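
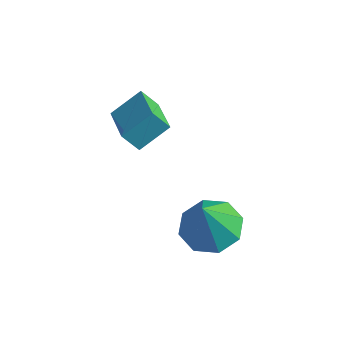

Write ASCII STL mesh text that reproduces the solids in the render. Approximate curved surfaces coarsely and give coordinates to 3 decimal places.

solid 
facet normal -0.065 0.360 -0.931
outer loop
vertex 1.988 1.299 -3.654
vertex 1.335 0.603 -3.877
vertex 1.282 1.515 -3.521
endloop
endfacet
facet normal 0.323 0.613 0.721
outer loop
vertex 1.988 1.299 -3.654
vertex 1.282 1.515 -3.521
vertex 1.445 -0.003 -2.303
endloop
endfacet
facet normal -0.066 0.360 -0.931
outer loop
vertex 1.282 1.515 -3.521
vertex 1.335 0.603 -3.877
vertex 0.607 1.197 -3.596
endloop
endfacet
facet normal -0.349 0.563 0.749
outer loop
vertex 1.282 1.515 -3.521
vertex 0.607 1.197 -3.596
vertex 1.445 -0.003 -2.303
endloop
endfacet
facet normal -0.066 0.360 -0.931
outer loop
vertex 0.607 1.197 -3.596
vertex 1.335 0.603 -3.877
vertex 0.358 0.531 -3.836
endloop
endfacet
facet normal -0.799 0.084 0.596
outer loop
vertex 0.607 1.197 -3.596
vertex 0.358 0.531 -3.836
vertex 1.445 -0.003 -2.303
endloop
endfacet
facet normal -0.066 0.359 -0.931
outer loop
vertex 0.358 0.531 -3.836
vertex 1.335 0.603 -3.877
vertex 0.681 -0.092 -4.099
endloop
endfacet
facet normal -0.762 -0.544 0.351
outer loop
vertex 0.358 0.531 -3.836
vertex 0.681 -0.092 -4.099
vertex 1.445 -0.003 -2.303
endloop
endfacet
facet normal -0.066 0.359 -0.931
outer loop
vertex 0.681 -0.092 -4.099
vertex 1.335 0.603 -3.877
vertex 1.387 -0.308 -4.232
endloop
endfacet
facet normal -0.261 -0.952 0.158
outer loop
vertex 0.681 -0.092 -4.099
vertex 1.387 -0.308 -4.232
vertex 1.445 -0.003 -2.303
endloop
endfacet
facet normal -0.066 0.359 -0.931
outer loop
vertex 1.387 -0.308 -4.232
vertex 1.335 0.603 -3.877
vertex 2.062 0.01 -4.157
endloop
endfacet
facet normal 0.411 -0.902 0.130
outer loop
vertex 1.387 -0.308 -4.232
vertex 2.062 0.01 -4.157
vertex 1.445 -0.003 -2.303
endloop
endfacet
facet normal -0.066 0.359 -0.931
outer loop
vertex 2.062 0.01 -4.157
vertex 1.335 0.603 -3.877
vertex 2.311 0.676 -3.918
endloop
endfacet
facet normal 0.860 -0.423 0.283
outer loop
vertex 2.062 0.01 -4.157
vertex 2.311 0.676 -3.918
vertex 1.445 -0.003 -2.303
endloop
endfacet
facet normal -0.066 0.360 -0.931
outer loop
vertex 2.311 0.676 -3.918
vertex 1.335 0.603 -3.877
vertex 1.988 1.299 -3.654
endloop
endfacet
facet normal 0.825 0.204 0.528
outer loop
vertex 2.311 0.676 -3.918
vertex 1.988 1.299 -3.654
vertex 1.445 -0.003 -2.303
endloop
endfacet
facet normal -0.532 -0.336 0.777
outer loop
vertex -0.966 0.845 0.045
vertex -2.103 1.763 -0.336
vertex -1.432 -0.018 -0.647
endloop
endfacet
facet normal 0.753 -0.608 0.252
outer loop
vertex -0.997 0.257 -1.284
vertex -0.966 0.845 0.045
vertex -1.432 -0.018 -0.647
endloop
endfacet
facet normal -0.531 -0.336 0.778
outer loop
vertex -1.432 -0.018 -0.647
vertex -2.103 1.763 -0.336
vertex -2.569 0.9 -1.027
endloop
endfacet
facet normal -0.388 -0.719 -0.576
outer loop
vertex -2.569 0.9 -1.027
vertex -0.997 0.257 -1.284
vertex -1.432 -0.018 -0.647
endloop
endfacet
facet normal 0.388 0.720 0.576
outer loop
vertex -0.966 0.845 0.045
vertex -1.668 2.038 -0.973
vertex -2.103 1.763 -0.336
endloop
endfacet
facet normal 0.753 -0.608 0.251
outer loop
vertex -0.531 1.12 -0.593
vertex -0.966 0.845 0.045
vertex -0.997 0.257 -1.284
endloop
endfacet
facet normal 0.389 0.720 0.575
outer loop
vertex -0.531 1.12 -0.593
vertex -1.668 2.038 -0.973
vertex -0.966 0.845 0.045
endloop
endfacet
facet normal -0.753 0.608 -0.252
outer loop
vertex -2.103 1.763 -0.336
vertex -1.668 2.038 -0.973
vertex -2.569 0.9 -1.027
endloop
endfacet
facet normal -0.388 -0.720 -0.575
outer loop
vertex -2.134 1.175 -1.665
vertex -0.997 0.257 -1.284
vertex -2.569 0.9 -1.027
endloop
endfacet
facet normal -0.753 0.608 -0.251
outer loop
vertex -2.569 0.9 -1.027
vertex -1.668 2.038 -0.973
vertex -2.134 1.175 -1.665
endloop
endfacet
facet normal 0.532 0.336 -0.778
outer loop
vertex -2.134 1.175 -1.665
vertex -0.531 1.12 -0.593
vertex -0.997 0.257 -1.284
endloop
endfacet
facet normal 0.531 0.336 -0.777
outer loop
vertex -1.668 2.038 -0.973
vertex -0.531 1.12 -0.593
vertex -2.134 1.175 -1.665
endloop
endfacet

endsolid


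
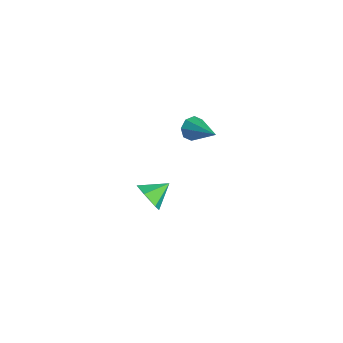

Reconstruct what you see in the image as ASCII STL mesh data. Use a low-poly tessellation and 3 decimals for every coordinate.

solid 
facet normal 0.026 -0.906 -0.423
outer loop
vertex -2.873 1.407 -4.077
vertex -3.473 1.103 -3.464
vertex -3.765 1.461 -4.248
endloop
endfacet
facet normal 0.155 0.821 -0.549
outer loop
vertex -2.873 1.407 -4.077
vertex -3.765 1.461 -4.248
vertex -3.507 2.317 -2.896
endloop
endfacet
facet normal 0.025 -0.906 -0.423
outer loop
vertex -3.765 1.461 -4.248
vertex -3.473 1.103 -3.464
vertex -4.365 1.158 -3.635
endloop
endfacet
facet normal -0.660 0.685 -0.308
outer loop
vertex -3.765 1.461 -4.248
vertex -4.365 1.158 -3.635
vertex -3.507 2.317 -2.896
endloop
endfacet
facet normal 0.025 -0.906 -0.423
outer loop
vertex -4.365 1.158 -3.635
vertex -3.473 1.103 -3.464
vertex -4.073 0.8 -2.851
endloop
endfacet
facet normal -0.829 0.323 0.456
outer loop
vertex -4.365 1.158 -3.635
vertex -4.073 0.8 -2.851
vertex -3.507 2.317 -2.896
endloop
endfacet
facet normal 0.025 -0.906 -0.423
outer loop
vertex -4.073 0.8 -2.851
vertex -3.473 1.103 -3.464
vertex -3.181 0.745 -2.68
endloop
endfacet
facet normal -0.182 0.097 0.979
outer loop
vertex -4.073 0.8 -2.851
vertex -3.181 0.745 -2.68
vertex -3.507 2.317 -2.896
endloop
endfacet
facet normal 0.025 -0.906 -0.423
outer loop
vertex -3.181 0.745 -2.68
vertex -3.473 1.103 -3.464
vertex -2.581 1.048 -3.293
endloop
endfacet
facet normal 0.635 0.233 0.737
outer loop
vertex -3.181 0.745 -2.68
vertex -2.581 1.048 -3.293
vertex -3.507 2.317 -2.896
endloop
endfacet
facet normal 0.025 -0.905 -0.424
outer loop
vertex -2.581 1.048 -3.293
vertex -3.473 1.103 -3.464
vertex -2.873 1.407 -4.077
endloop
endfacet
facet normal 0.803 0.595 -0.027
outer loop
vertex -2.581 1.048 -3.293
vertex -2.873 1.407 -4.077
vertex -3.507 2.317 -2.896
endloop
endfacet
facet normal -0.876 -0.169 -0.451
outer loop
vertex -1.613 2.986 2.39
vertex -1.864 2.722 2.976
vertex -1.841 3.352 2.696
endloop
endfacet
facet normal 0.485 0.719 -0.498
outer loop
vertex -1.613 2.986 2.39
vertex -1.841 3.352 2.696
vertex -0.216 3.038 3.824
endloop
endfacet
facet normal -0.876 -0.169 -0.452
outer loop
vertex -1.841 3.352 2.696
vertex -1.864 2.722 2.976
vertex -2.082 3.348 3.165
endloop
endfacet
facet normal 0.136 0.988 0.078
outer loop
vertex -1.841 3.352 2.696
vertex -2.082 3.348 3.165
vertex -0.216 3.038 3.824
endloop
endfacet
facet normal -0.877 -0.169 -0.450
outer loop
vertex -2.082 3.348 3.165
vertex -1.864 2.722 2.976
vertex -2.195 2.978 3.524
endloop
endfacet
facet normal -0.126 0.710 0.692
outer loop
vertex -2.082 3.348 3.165
vertex -2.195 2.978 3.524
vertex -0.216 3.038 3.824
endloop
endfacet
facet normal -0.877 -0.167 -0.452
outer loop
vertex -2.195 2.978 3.524
vertex -1.864 2.722 2.976
vertex -2.115 2.457 3.561
endloop
endfacet
facet normal -0.151 0.047 0.987
outer loop
vertex -2.195 2.978 3.524
vertex -2.115 2.457 3.561
vertex -0.216 3.038 3.824
endloop
endfacet
facet normal -0.876 -0.169 -0.452
outer loop
vertex -2.115 2.457 3.561
vertex -1.864 2.722 2.976
vertex -1.887 2.092 3.256
endloop
endfacet
facet normal 0.078 -0.610 0.788
outer loop
vertex -2.115 2.457 3.561
vertex -1.887 2.092 3.256
vertex -0.216 3.038 3.824
endloop
endfacet
facet normal -0.877 -0.168 -0.451
outer loop
vertex -1.887 2.092 3.256
vertex -1.864 2.722 2.976
vertex -1.646 2.095 2.786
endloop
endfacet
facet normal 0.426 -0.880 0.213
outer loop
vertex -1.887 2.092 3.256
vertex -1.646 2.095 2.786
vertex -0.216 3.038 3.824
endloop
endfacet
facet normal -0.876 -0.168 -0.452
outer loop
vertex -1.646 2.095 2.786
vertex -1.864 2.722 2.976
vertex -1.532 2.466 2.427
endloop
endfacet
facet normal 0.689 -0.602 -0.403
outer loop
vertex -1.646 2.095 2.786
vertex -1.532 2.466 2.427
vertex -0.216 3.038 3.824
endloop
endfacet
facet normal -0.876 -0.169 -0.451
outer loop
vertex -1.532 2.466 2.427
vertex -1.864 2.722 2.976
vertex -1.613 2.986 2.39
endloop
endfacet
facet normal 0.714 0.062 -0.698
outer loop
vertex -1.532 2.466 2.427
vertex -1.613 2.986 2.39
vertex -0.216 3.038 3.824
endloop
endfacet

endsolid


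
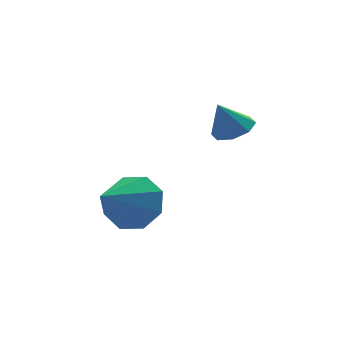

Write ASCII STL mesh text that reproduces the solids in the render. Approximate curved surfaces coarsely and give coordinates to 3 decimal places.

solid 
facet normal 0.442 0.107 -0.890
outer loop
vertex 4.659 -1.469 0.841
vertex 4.091 -1.251 0.585
vertex 4.61 -0.967 0.877
endloop
endfacet
facet normal 0.562 -0.004 0.827
outer loop
vertex 4.659 -1.469 0.841
vertex 4.61 -0.967 0.877
vertex 3.609 -1.369 1.555
endloop
endfacet
facet normal 0.442 0.107 -0.890
outer loop
vertex 4.61 -0.967 0.877
vertex 4.091 -1.251 0.585
vertex 4.257 -0.632 0.742
endloop
endfacet
facet normal 0.274 0.594 0.757
outer loop
vertex 4.61 -0.967 0.877
vertex 4.257 -0.632 0.742
vertex 3.609 -1.369 1.555
endloop
endfacet
facet normal 0.442 0.107 -0.890
outer loop
vertex 4.257 -0.632 0.742
vertex 4.091 -1.251 0.585
vertex 3.807 -0.66 0.515
endloop
endfacet
facet normal -0.301 0.814 0.497
outer loop
vertex 4.257 -0.632 0.742
vertex 3.807 -0.66 0.515
vertex 3.609 -1.369 1.555
endloop
endfacet
facet normal 0.442 0.107 -0.890
outer loop
vertex 3.807 -0.66 0.515
vertex 4.091 -1.251 0.585
vertex 3.523 -1.033 0.329
endloop
endfacet
facet normal -0.825 0.527 0.202
outer loop
vertex 3.807 -0.66 0.515
vertex 3.523 -1.033 0.329
vertex 3.609 -1.369 1.555
endloop
endfacet
facet normal 0.443 0.109 -0.890
outer loop
vertex 3.523 -1.033 0.329
vertex 4.091 -1.251 0.585
vertex 3.572 -1.535 0.292
endloop
endfacet
facet normal -0.994 -0.100 0.042
outer loop
vertex 3.523 -1.033 0.329
vertex 3.572 -1.535 0.292
vertex 3.609 -1.369 1.555
endloop
endfacet
facet normal 0.443 0.108 -0.890
outer loop
vertex 3.572 -1.535 0.292
vertex 4.091 -1.251 0.585
vertex 3.925 -1.87 0.427
endloop
endfacet
facet normal -0.706 -0.699 0.113
outer loop
vertex 3.572 -1.535 0.292
vertex 3.925 -1.87 0.427
vertex 3.609 -1.369 1.555
endloop
endfacet
facet normal 0.443 0.109 -0.890
outer loop
vertex 3.925 -1.87 0.427
vertex 4.091 -1.251 0.585
vertex 4.375 -1.843 0.654
endloop
endfacet
facet normal -0.132 -0.919 0.371
outer loop
vertex 3.925 -1.87 0.427
vertex 4.375 -1.843 0.654
vertex 3.609 -1.369 1.555
endloop
endfacet
facet normal 0.443 0.109 -0.890
outer loop
vertex 4.375 -1.843 0.654
vertex 4.091 -1.251 0.585
vertex 4.659 -1.469 0.841
endloop
endfacet
facet normal 0.393 -0.632 0.667
outer loop
vertex 4.375 -1.843 0.654
vertex 4.659 -1.469 0.841
vertex 3.609 -1.369 1.555
endloop
endfacet
facet normal 0.625 0.628 -0.464
outer loop
vertex 1.972 -1.996 -1.308
vertex 1.231 -1.637 -1.821
vertex 1.645 -1.421 -0.971
endloop
endfacet
facet normal 0.284 -0.359 0.889
outer loop
vertex 1.972 -1.996 -1.308
vertex 1.645 -1.421 -0.971
vertex 0.149 -2.723 -1.019
endloop
endfacet
facet normal 0.625 0.628 -0.464
outer loop
vertex 1.645 -1.421 -0.971
vertex 1.231 -1.637 -1.821
vertex 1.075 -0.973 -1.133
endloop
endfacet
facet normal -0.161 0.149 0.976
outer loop
vertex 1.645 -1.421 -0.971
vertex 1.075 -0.973 -1.133
vertex 0.149 -2.723 -1.019
endloop
endfacet
facet normal 0.625 0.628 -0.464
outer loop
vertex 1.075 -0.973 -1.133
vertex 1.231 -1.637 -1.821
vertex 0.597 -0.914 -1.697
endloop
endfacet
facet normal -0.678 0.399 0.617
outer loop
vertex 1.075 -0.973 -1.133
vertex 0.597 -0.914 -1.697
vertex 0.149 -2.723 -1.019
endloop
endfacet
facet normal 0.625 0.628 -0.463
outer loop
vertex 0.597 -0.914 -1.697
vertex 1.231 -1.637 -1.821
vertex 0.491 -1.279 -2.335
endloop
endfacet
facet normal -0.969 0.247 0.020
outer loop
vertex 0.597 -0.914 -1.697
vertex 0.491 -1.279 -2.335
vertex 0.149 -2.723 -1.019
endloop
endfacet
facet normal 0.626 0.627 -0.464
outer loop
vertex 0.491 -1.279 -2.335
vertex 1.231 -1.637 -1.821
vertex 0.818 -1.854 -2.672
endloop
endfacet
facet normal -0.860 -0.218 -0.462
outer loop
vertex 0.491 -1.279 -2.335
vertex 0.818 -1.854 -2.672
vertex 0.149 -2.723 -1.019
endloop
endfacet
facet normal 0.626 0.627 -0.464
outer loop
vertex 0.818 -1.854 -2.672
vertex 1.231 -1.637 -1.821
vertex 1.387 -2.302 -2.51
endloop
endfacet
facet normal -0.415 -0.725 -0.549
outer loop
vertex 0.818 -1.854 -2.672
vertex 1.387 -2.302 -2.51
vertex 0.149 -2.723 -1.019
endloop
endfacet
facet normal 0.626 0.627 -0.464
outer loop
vertex 1.387 -2.302 -2.51
vertex 1.231 -1.637 -1.821
vertex 1.865 -2.361 -1.945
endloop
endfacet
facet normal 0.104 -0.976 -0.190
outer loop
vertex 1.387 -2.302 -2.51
vertex 1.865 -2.361 -1.945
vertex 0.149 -2.723 -1.019
endloop
endfacet
facet normal 0.625 0.627 -0.464
outer loop
vertex 1.865 -2.361 -1.945
vertex 1.231 -1.637 -1.821
vertex 1.972 -1.996 -1.308
endloop
endfacet
facet normal 0.393 -0.825 0.406
outer loop
vertex 1.865 -2.361 -1.945
vertex 1.972 -1.996 -1.308
vertex 0.149 -2.723 -1.019
endloop
endfacet

endsolid


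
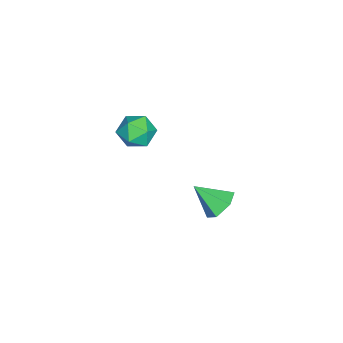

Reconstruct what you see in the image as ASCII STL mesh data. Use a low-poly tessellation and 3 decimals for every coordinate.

solid 
facet normal -0.001 0.759 -0.651
outer loop
vertex -1.142 0.993 -2.083
vertex -1.51 0.53 -2.622
vertex -1.941 0.969 -2.11
endloop
endfacet
facet normal -0.040 0.260 0.965
outer loop
vertex -1.142 0.993 -2.083
vertex -1.941 0.969 -2.11
vertex -1.51 -0.57 -1.678
endloop
endfacet
facet normal 0.000 0.759 -0.651
outer loop
vertex -1.941 0.969 -2.11
vertex -1.51 0.53 -2.622
vertex -2.309 0.507 -2.649
endloop
endfacet
facet normal -0.801 -0.057 0.596
outer loop
vertex -1.941 0.969 -2.11
vertex -2.309 0.507 -2.649
vertex -1.51 -0.57 -1.678
endloop
endfacet
facet normal 0.000 0.759 -0.651
outer loop
vertex -2.309 0.507 -2.649
vertex -1.51 0.53 -2.622
vertex -1.879 0.068 -3.161
endloop
endfacet
facet normal -0.761 -0.643 -0.087
outer loop
vertex -2.309 0.507 -2.649
vertex -1.879 0.068 -3.161
vertex -1.51 -0.57 -1.678
endloop
endfacet
facet normal 0.000 0.759 -0.651
outer loop
vertex -1.879 0.068 -3.161
vertex -1.51 0.53 -2.622
vertex -1.08 0.091 -3.134
endloop
endfacet
facet normal 0.040 -0.914 -0.403
outer loop
vertex -1.879 0.068 -3.161
vertex -1.08 0.091 -3.134
vertex -1.51 -0.57 -1.678
endloop
endfacet
facet normal -0.001 0.759 -0.651
outer loop
vertex -1.08 0.091 -3.134
vertex -1.51 0.53 -2.622
vertex -0.711 0.554 -2.595
endloop
endfacet
facet normal 0.801 -0.598 -0.035
outer loop
vertex -1.08 0.091 -3.134
vertex -0.711 0.554 -2.595
vertex -1.51 -0.57 -1.678
endloop
endfacet
facet normal -0.001 0.759 -0.651
outer loop
vertex -0.711 0.554 -2.595
vertex -1.51 0.53 -2.622
vertex -1.142 0.993 -2.083
endloop
endfacet
facet normal 0.760 -0.011 0.649
outer loop
vertex -0.711 0.554 -2.595
vertex -1.142 0.993 -2.083
vertex -1.51 -0.57 -1.678
endloop
endfacet
facet normal -0.842 -0.537 -0.055
outer loop
vertex -1.005 -2.413 2.522
vertex -0.59 -3.024 2.143
vertex -0.65 -3.015 2.971
endloop
endfacet
facet normal -0.847 -0.113 0.519
outer loop
vertex -1.005 -2.413 2.522
vertex -0.65 -3.015 2.971
vertex -0.601 -2.225 3.223
endloop
endfacet
facet normal -0.773 0.561 0.295
outer loop
vertex -1.005 -2.413 2.522
vertex -0.601 -2.225 3.223
vertex -0.51 -1.746 2.551
endloop
endfacet
facet normal -0.721 0.553 -0.417
outer loop
vertex -1.005 -2.413 2.522
vertex -0.51 -1.746 2.551
vertex -0.503 -2.24 1.883
endloop
endfacet
facet normal -0.763 -0.125 -0.634
outer loop
vertex -1.005 -2.413 2.522
vertex -0.503 -2.24 1.883
vertex -0.59 -3.024 2.143
endloop
endfacet
facet normal -0.280 -0.276 0.919
outer loop
vertex -0.601 -2.225 3.223
vertex -0.65 -3.015 2.971
vertex 0.063 -2.72 3.277
endloop
endfacet
facet normal -0.271 -0.963 -0.009
outer loop
vertex -0.65 -3.015 2.971
vertex -0.59 -3.024 2.143
vertex 0.07 -3.214 2.609
endloop
endfacet
facet normal -0.145 -0.297 -0.944
outer loop
vertex -0.59 -3.024 2.143
vertex -0.503 -2.24 1.883
vertex 0.161 -2.735 1.937
endloop
endfacet
facet normal -0.077 0.801 -0.593
outer loop
vertex -0.503 -2.24 1.883
vertex -0.51 -1.746 2.551
vertex 0.21 -1.945 2.189
endloop
endfacet
facet normal -0.160 0.814 0.558
outer loop
vertex -0.51 -1.746 2.551
vertex -0.601 -2.225 3.223
vertex 0.15 -1.936 3.017
endloop
endfacet
facet normal 0.721 -0.553 0.417
outer loop
vertex 0.565 -2.547 2.638
vertex 0.063 -2.72 3.277
vertex 0.07 -3.214 2.609
endloop
endfacet
facet normal 0.773 -0.561 -0.295
outer loop
vertex 0.565 -2.547 2.638
vertex 0.07 -3.214 2.609
vertex 0.161 -2.735 1.937
endloop
endfacet
facet normal 0.847 0.113 -0.519
outer loop
vertex 0.565 -2.547 2.638
vertex 0.161 -2.735 1.937
vertex 0.21 -1.945 2.189
endloop
endfacet
facet normal 0.842 0.537 0.055
outer loop
vertex 0.565 -2.547 2.638
vertex 0.21 -1.945 2.189
vertex 0.15 -1.936 3.017
endloop
endfacet
facet normal 0.763 0.125 0.634
outer loop
vertex 0.565 -2.547 2.638
vertex 0.15 -1.936 3.017
vertex 0.063 -2.72 3.277
endloop
endfacet
facet normal 0.077 -0.801 0.593
outer loop
vertex 0.07 -3.214 2.609
vertex 0.063 -2.72 3.277
vertex -0.65 -3.015 2.971
endloop
endfacet
facet normal 0.160 -0.814 -0.558
outer loop
vertex 0.161 -2.735 1.937
vertex 0.07 -3.214 2.609
vertex -0.59 -3.024 2.143
endloop
endfacet
facet normal 0.280 0.276 -0.919
outer loop
vertex 0.21 -1.945 2.189
vertex 0.161 -2.735 1.937
vertex -0.503 -2.24 1.883
endloop
endfacet
facet normal 0.271 0.963 0.009
outer loop
vertex 0.15 -1.936 3.017
vertex 0.21 -1.945 2.189
vertex -0.51 -1.746 2.551
endloop
endfacet
facet normal 0.145 0.297 0.944
outer loop
vertex 0.063 -2.72 3.277
vertex 0.15 -1.936 3.017
vertex -0.601 -2.225 3.223
endloop
endfacet

endsolid


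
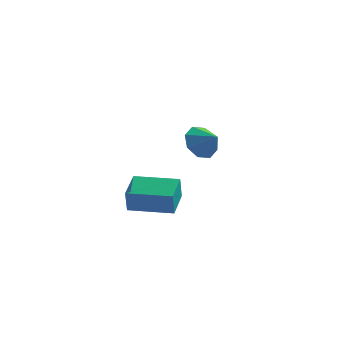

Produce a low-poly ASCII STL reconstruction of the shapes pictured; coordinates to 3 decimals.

solid 
facet normal -1.000 -0.010 -0.010
outer loop
vertex 0.895 -4.62 2.074
vertex 0.877 -3.118 2.416
vertex 0.904 -4.362 0.943
endloop
endfacet
facet normal 0.012 -0.975 -0.222
outer loop
vertex 2.963 -4.342 0.964
vertex 0.895 -4.62 2.074
vertex 0.904 -4.362 0.943
endloop
endfacet
facet normal -1.000 -0.011 -0.009
outer loop
vertex 0.904 -4.362 0.943
vertex 0.877 -3.118 2.416
vertex 0.885 -2.861 1.285
endloop
endfacet
facet normal 0.008 0.222 -0.975
outer loop
vertex 0.885 -2.861 1.285
vertex 2.963 -4.342 0.964
vertex 0.904 -4.362 0.943
endloop
endfacet
facet normal -0.008 -0.222 0.975
outer loop
vertex 0.895 -4.62 2.074
vertex 2.936 -3.098 2.437
vertex 0.877 -3.118 2.416
endloop
endfacet
facet normal 0.012 -0.975 -0.221
outer loop
vertex 2.955 -4.599 2.095
vertex 0.895 -4.62 2.074
vertex 2.963 -4.342 0.964
endloop
endfacet
facet normal -0.008 -0.222 0.975
outer loop
vertex 2.955 -4.599 2.095
vertex 2.936 -3.098 2.437
vertex 0.895 -4.62 2.074
endloop
endfacet
facet normal -0.012 0.975 0.221
outer loop
vertex 0.877 -3.118 2.416
vertex 2.936 -3.098 2.437
vertex 0.885 -2.861 1.285
endloop
endfacet
facet normal 0.008 0.222 -0.975
outer loop
vertex 2.945 -2.84 1.306
vertex 2.963 -4.342 0.964
vertex 0.885 -2.861 1.285
endloop
endfacet
facet normal -0.012 0.975 0.222
outer loop
vertex 0.885 -2.861 1.285
vertex 2.936 -3.098 2.437
vertex 2.945 -2.84 1.306
endloop
endfacet
facet normal 1.000 0.010 0.009
outer loop
vertex 2.945 -2.84 1.306
vertex 2.955 -4.599 2.095
vertex 2.963 -4.342 0.964
endloop
endfacet
facet normal 1.000 0.010 0.010
outer loop
vertex 2.936 -3.098 2.437
vertex 2.955 -4.599 2.095
vertex 2.945 -2.84 1.306
endloop
endfacet
facet normal -0.744 0.389 -0.543
outer loop
vertex 3.246 1.659 1.666
vertex 2.772 1.913 2.497
vertex 3.434 2.353 1.906
endloop
endfacet
facet normal 0.949 -0.164 -0.270
outer loop
vertex 3.246 1.659 1.666
vertex 3.434 2.353 1.906
vertex 3.628 1.467 3.123
endloop
endfacet
facet normal -0.744 0.388 -0.544
outer loop
vertex 3.434 2.353 1.906
vertex 2.772 1.913 2.497
vertex 3.233 2.789 2.492
endloop
endfacet
facet normal 0.943 0.322 0.084
outer loop
vertex 3.434 2.353 1.906
vertex 3.233 2.789 2.492
vertex 3.628 1.467 3.123
endloop
endfacet
facet normal -0.744 0.388 -0.544
outer loop
vertex 3.233 2.789 2.492
vertex 2.772 1.913 2.497
vertex 2.763 2.713 3.081
endloop
endfacet
facet normal 0.657 0.476 0.585
outer loop
vertex 3.233 2.789 2.492
vertex 2.763 2.713 3.081
vertex 3.628 1.467 3.123
endloop
endfacet
facet normal -0.744 0.388 -0.544
outer loop
vertex 2.763 2.713 3.081
vertex 2.772 1.913 2.497
vertex 2.298 2.168 3.328
endloop
endfacet
facet normal 0.256 0.209 0.944
outer loop
vertex 2.763 2.713 3.081
vertex 2.298 2.168 3.328
vertex 3.628 1.467 3.123
endloop
endfacet
facet normal -0.744 0.388 -0.544
outer loop
vertex 2.298 2.168 3.328
vertex 2.772 1.913 2.497
vertex 2.111 1.474 3.089
endloop
endfacet
facet normal -0.023 -0.320 0.947
outer loop
vertex 2.298 2.168 3.328
vertex 2.111 1.474 3.089
vertex 3.628 1.467 3.123
endloop
endfacet
facet normal -0.744 0.388 -0.543
outer loop
vertex 2.111 1.474 3.089
vertex 2.772 1.913 2.497
vertex 2.311 1.037 2.503
endloop
endfacet
facet normal -0.017 -0.804 0.594
outer loop
vertex 2.111 1.474 3.089
vertex 2.311 1.037 2.503
vertex 3.628 1.467 3.123
endloop
endfacet
facet normal -0.744 0.388 -0.543
outer loop
vertex 2.311 1.037 2.503
vertex 2.772 1.913 2.497
vertex 2.781 1.114 1.914
endloop
endfacet
facet normal 0.270 -0.958 0.090
outer loop
vertex 2.311 1.037 2.503
vertex 2.781 1.114 1.914
vertex 3.628 1.467 3.123
endloop
endfacet
facet normal -0.745 0.388 -0.543
outer loop
vertex 2.781 1.114 1.914
vertex 2.772 1.913 2.497
vertex 3.246 1.659 1.666
endloop
endfacet
facet normal 0.670 -0.693 -0.267
outer loop
vertex 2.781 1.114 1.914
vertex 3.246 1.659 1.666
vertex 3.628 1.467 3.123
endloop
endfacet

endsolid


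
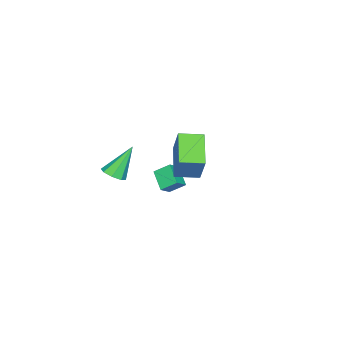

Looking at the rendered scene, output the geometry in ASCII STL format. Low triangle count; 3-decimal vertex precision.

solid 
facet normal 0.497 -0.283 -0.820
outer loop
vertex 2.637 -1.927 0.225
vertex 2.098 -1.647 -0.198
vertex 2.727 -1.384 0.092
endloop
endfacet
facet normal 0.657 0.075 0.750
outer loop
vertex 2.637 -1.927 0.225
vertex 2.727 -1.384 0.092
vertex 1.062 -1.053 1.518
endloop
endfacet
facet normal 0.497 -0.283 -0.821
outer loop
vertex 2.727 -1.384 0.092
vertex 2.098 -1.647 -0.198
vertex 2.448 -0.995 -0.211
endloop
endfacet
facet normal 0.526 0.724 0.446
outer loop
vertex 2.727 -1.384 0.092
vertex 2.448 -0.995 -0.211
vertex 1.062 -1.053 1.518
endloop
endfacet
facet normal 0.497 -0.283 -0.820
outer loop
vertex 2.448 -0.995 -0.211
vertex 2.098 -1.647 -0.198
vertex 1.965 -0.988 -0.506
endloop
endfacet
facet normal -0.004 1.000 0.030
outer loop
vertex 2.448 -0.995 -0.211
vertex 1.965 -0.988 -0.506
vertex 1.062 -1.053 1.518
endloop
endfacet
facet normal 0.495 -0.284 -0.821
outer loop
vertex 1.965 -0.988 -0.506
vertex 2.098 -1.647 -0.198
vertex 1.559 -1.366 -0.62
endloop
endfacet
facet normal -0.620 0.742 -0.253
outer loop
vertex 1.965 -0.988 -0.506
vertex 1.559 -1.366 -0.62
vertex 1.062 -1.053 1.518
endloop
endfacet
facet normal 0.496 -0.282 -0.821
outer loop
vertex 1.559 -1.366 -0.62
vertex 2.098 -1.647 -0.198
vertex 1.47 -1.909 -0.487
endloop
endfacet
facet normal -0.966 0.100 -0.239
outer loop
vertex 1.559 -1.366 -0.62
vertex 1.47 -1.909 -0.487
vertex 1.062 -1.053 1.518
endloop
endfacet
facet normal 0.496 -0.284 -0.821
outer loop
vertex 1.47 -1.909 -0.487
vertex 2.098 -1.647 -0.198
vertex 1.748 -2.299 -0.184
endloop
endfacet
facet normal -0.835 -0.546 0.063
outer loop
vertex 1.47 -1.909 -0.487
vertex 1.748 -2.299 -0.184
vertex 1.062 -1.053 1.518
endloop
endfacet
facet normal 0.496 -0.284 -0.821
outer loop
vertex 1.748 -2.299 -0.184
vertex 2.098 -1.647 -0.198
vertex 2.232 -2.306 0.111
endloop
endfacet
facet normal -0.304 -0.823 0.480
outer loop
vertex 1.748 -2.299 -0.184
vertex 2.232 -2.306 0.111
vertex 1.062 -1.053 1.518
endloop
endfacet
facet normal 0.496 -0.284 -0.820
outer loop
vertex 2.232 -2.306 0.111
vertex 2.098 -1.647 -0.198
vertex 2.637 -1.927 0.225
endloop
endfacet
facet normal 0.313 -0.565 0.763
outer loop
vertex 2.232 -2.306 0.111
vertex 2.637 -1.927 0.225
vertex 1.062 -1.053 1.518
endloop
endfacet
facet normal -0.516 0.850 -0.108
outer loop
vertex 1.854 3.483 4.246
vertex 3.426 4.317 3.29
vertex 1.167 2.853 2.567
endloop
endfacet
facet normal -0.778 -0.413 0.473
outer loop
vertex 1.854 1.723 2.71
vertex 1.854 3.483 4.246
vertex 1.167 2.853 2.567
endloop
endfacet
facet normal -0.516 0.850 -0.108
outer loop
vertex 1.167 2.853 2.567
vertex 3.426 4.317 3.29
vertex 2.74 3.687 1.611
endloop
endfacet
facet normal -0.358 -0.328 -0.874
outer loop
vertex 2.74 3.687 1.611
vertex 1.854 1.723 2.71
vertex 1.167 2.853 2.567
endloop
endfacet
facet normal 0.358 0.328 0.874
outer loop
vertex 1.854 3.483 4.246
vertex 4.113 3.187 3.433
vertex 3.426 4.317 3.29
endloop
endfacet
facet normal -0.778 -0.413 0.473
outer loop
vertex 2.54 2.353 4.389
vertex 1.854 3.483 4.246
vertex 1.854 1.723 2.71
endloop
endfacet
facet normal 0.358 0.328 0.874
outer loop
vertex 2.54 2.353 4.389
vertex 4.113 3.187 3.433
vertex 1.854 3.483 4.246
endloop
endfacet
facet normal 0.778 0.413 -0.473
outer loop
vertex 3.426 4.317 3.29
vertex 4.113 3.187 3.433
vertex 2.74 3.687 1.611
endloop
endfacet
facet normal -0.358 -0.328 -0.874
outer loop
vertex 3.426 2.557 1.754
vertex 1.854 1.723 2.71
vertex 2.74 3.687 1.611
endloop
endfacet
facet normal 0.778 0.413 -0.473
outer loop
vertex 2.74 3.687 1.611
vertex 4.113 3.187 3.433
vertex 3.426 2.557 1.754
endloop
endfacet
facet normal 0.516 -0.850 0.108
outer loop
vertex 3.426 2.557 1.754
vertex 2.54 2.353 4.389
vertex 1.854 1.723 2.71
endloop
endfacet
facet normal 0.516 -0.850 0.108
outer loop
vertex 4.113 3.187 3.433
vertex 2.54 2.353 4.389
vertex 3.426 2.557 1.754
endloop
endfacet
facet normal -0.775 0.192 -0.602
outer loop
vertex -3.569 -1.725 -3.629
vertex -3.867 -0.869 -2.972
vertex -2.778 -0.876 -4.376
endloop
endfacet
facet normal 0.266 -0.765 -0.587
outer loop
vertex -2.073 -1.051 -3.828
vertex -3.569 -1.725 -3.629
vertex -2.778 -0.876 -4.376
endloop
endfacet
facet normal -0.775 0.191 -0.602
outer loop
vertex -2.778 -0.876 -4.376
vertex -3.867 -0.869 -2.972
vertex -3.077 -0.02 -3.719
endloop
endfacet
facet normal 0.573 0.615 -0.541
outer loop
vertex -3.077 -0.02 -3.719
vertex -2.073 -1.051 -3.828
vertex -2.778 -0.876 -4.376
endloop
endfacet
facet normal -0.573 -0.615 0.541
outer loop
vertex -3.569 -1.725 -3.629
vertex -3.162 -1.044 -2.424
vertex -3.867 -0.869 -2.972
endloop
endfacet
facet normal 0.266 -0.764 -0.587
outer loop
vertex -2.863 -1.9 -3.081
vertex -3.569 -1.725 -3.629
vertex -2.073 -1.051 -3.828
endloop
endfacet
facet normal -0.573 -0.616 0.541
outer loop
vertex -2.863 -1.9 -3.081
vertex -3.162 -1.044 -2.424
vertex -3.569 -1.725 -3.629
endloop
endfacet
facet normal -0.267 0.764 0.587
outer loop
vertex -3.867 -0.869 -2.972
vertex -3.162 -1.044 -2.424
vertex -3.077 -0.02 -3.719
endloop
endfacet
facet normal 0.573 0.615 -0.542
outer loop
vertex -2.371 -0.195 -3.171
vertex -2.073 -1.051 -3.828
vertex -3.077 -0.02 -3.719
endloop
endfacet
facet normal -0.266 0.765 0.587
outer loop
vertex -3.077 -0.02 -3.719
vertex -3.162 -1.044 -2.424
vertex -2.371 -0.195 -3.171
endloop
endfacet
facet normal 0.775 -0.192 0.602
outer loop
vertex -2.371 -0.195 -3.171
vertex -2.863 -1.9 -3.081
vertex -2.073 -1.051 -3.828
endloop
endfacet
facet normal 0.775 -0.192 0.602
outer loop
vertex -3.162 -1.044 -2.424
vertex -2.863 -1.9 -3.081
vertex -2.371 -0.195 -3.171
endloop
endfacet

endsolid


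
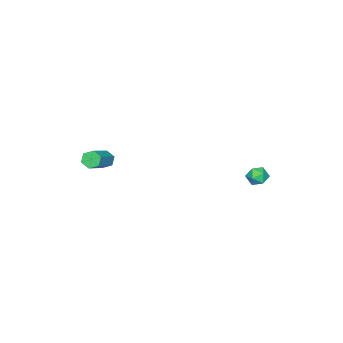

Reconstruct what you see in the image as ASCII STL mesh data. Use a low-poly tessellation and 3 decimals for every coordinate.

solid 
facet normal -0.910 0.374 0.179
outer loop
vertex -4.164 2.773 -0.551
vertex -4.47 2.118 -0.738
vertex -4.276 2.251 -0.029
endloop
endfacet
facet normal -0.422 0.685 0.594
outer loop
vertex -4.164 2.773 -0.551
vertex -4.276 2.251 -0.029
vertex -3.642 2.645 -0.033
endloop
endfacet
facet normal 0.071 0.983 0.171
outer loop
vertex -4.164 2.773 -0.551
vertex -3.642 2.645 -0.033
vertex -3.444 2.755 -0.745
endloop
endfacet
facet normal -0.115 0.856 -0.505
outer loop
vertex -4.164 2.773 -0.551
vertex -3.444 2.755 -0.745
vertex -3.955 2.43 -1.18
endloop
endfacet
facet normal -0.720 0.480 -0.501
outer loop
vertex -4.164 2.773 -0.551
vertex -3.955 2.43 -1.18
vertex -4.47 2.118 -0.738
endloop
endfacet
facet normal -0.102 0.175 0.979
outer loop
vertex -3.642 2.645 -0.033
vertex -4.276 2.251 -0.029
vertex -3.625 1.91 0.1
endloop
endfacet
facet normal -0.894 -0.328 0.306
outer loop
vertex -4.276 2.251 -0.029
vertex -4.47 2.118 -0.738
vertex -4.136 1.585 -0.335
endloop
endfacet
facet normal -0.587 -0.157 -0.794
outer loop
vertex -4.47 2.118 -0.738
vertex -3.955 2.43 -1.18
vertex -3.938 1.695 -1.047
endloop
endfacet
facet normal 0.395 0.451 -0.801
outer loop
vertex -3.955 2.43 -1.18
vertex -3.444 2.755 -0.745
vertex -3.304 2.089 -1.051
endloop
endfacet
facet normal 0.694 0.657 0.294
outer loop
vertex -3.444 2.755 -0.745
vertex -3.642 2.645 -0.033
vertex -3.11 2.222 -0.342
endloop
endfacet
facet normal 0.115 -0.856 0.505
outer loop
vertex -3.416 1.567 -0.529
vertex -3.625 1.91 0.1
vertex -4.136 1.585 -0.335
endloop
endfacet
facet normal -0.071 -0.983 -0.171
outer loop
vertex -3.416 1.567 -0.529
vertex -4.136 1.585 -0.335
vertex -3.938 1.695 -1.047
endloop
endfacet
facet normal 0.422 -0.685 -0.594
outer loop
vertex -3.416 1.567 -0.529
vertex -3.938 1.695 -1.047
vertex -3.304 2.089 -1.051
endloop
endfacet
facet normal 0.910 -0.374 -0.179
outer loop
vertex -3.416 1.567 -0.529
vertex -3.304 2.089 -1.051
vertex -3.11 2.222 -0.342
endloop
endfacet
facet normal 0.720 -0.480 0.501
outer loop
vertex -3.416 1.567 -0.529
vertex -3.11 2.222 -0.342
vertex -3.625 1.91 0.1
endloop
endfacet
facet normal -0.395 -0.451 0.801
outer loop
vertex -4.136 1.585 -0.335
vertex -3.625 1.91 0.1
vertex -4.276 2.251 -0.029
endloop
endfacet
facet normal -0.694 -0.657 -0.294
outer loop
vertex -3.938 1.695 -1.047
vertex -4.136 1.585 -0.335
vertex -4.47 2.118 -0.738
endloop
endfacet
facet normal 0.102 -0.175 -0.979
outer loop
vertex -3.304 2.089 -1.051
vertex -3.938 1.695 -1.047
vertex -3.955 2.43 -1.18
endloop
endfacet
facet normal 0.894 0.328 -0.306
outer loop
vertex -3.11 2.222 -0.342
vertex -3.304 2.089 -1.051
vertex -3.444 2.755 -0.745
endloop
endfacet
facet normal 0.587 0.157 0.794
outer loop
vertex -3.625 1.91 0.1
vertex -3.11 2.222 -0.342
vertex -3.642 2.645 -0.033
endloop
endfacet
facet normal -0.848 -0.159 -0.505
outer loop
vertex 3.186 -3.852 1.938
vertex 2.881 -3.898 2.465
vertex 2.941 -3.355 2.193
endloop
endfacet
facet normal 0.345 0.558 -0.755
outer loop
vertex 3.186 -3.852 1.938
vertex 2.941 -3.355 2.193
vertex 4.984 -3.516 3.009
endloop
endfacet
facet normal 0.345 0.558 -0.755
outer loop
vertex 4.984 -3.516 3.009
vertex 2.941 -3.355 2.193
vertex 4.739 -3.019 3.264
endloop
endfacet
facet normal 0.848 0.159 0.506
outer loop
vertex 4.984 -3.516 3.009
vertex 4.739 -3.019 3.264
vertex 4.679 -3.562 3.535
endloop
endfacet
facet normal -0.848 -0.159 -0.505
outer loop
vertex 2.941 -3.355 2.193
vertex 2.881 -3.898 2.465
vertex 2.636 -3.401 2.72
endloop
endfacet
facet normal -0.175 0.984 -0.015
outer loop
vertex 2.941 -3.355 2.193
vertex 2.636 -3.401 2.72
vertex 4.739 -3.019 3.264
endloop
endfacet
facet normal -0.175 0.984 -0.015
outer loop
vertex 4.739 -3.019 3.264
vertex 2.636 -3.401 2.72
vertex 4.434 -3.065 3.791
endloop
endfacet
facet normal 0.849 0.158 0.505
outer loop
vertex 4.739 -3.019 3.264
vertex 4.434 -3.065 3.791
vertex 4.679 -3.562 3.535
endloop
endfacet
facet normal -0.848 -0.159 -0.506
outer loop
vertex 2.636 -3.401 2.72
vertex 2.881 -3.898 2.465
vertex 2.576 -3.944 2.991
endloop
endfacet
facet normal -0.520 0.427 0.740
outer loop
vertex 2.636 -3.401 2.72
vertex 2.576 -3.944 2.991
vertex 4.434 -3.065 3.791
endloop
endfacet
facet normal -0.520 0.427 0.740
outer loop
vertex 4.434 -3.065 3.791
vertex 2.576 -3.944 2.991
vertex 4.374 -3.608 4.062
endloop
endfacet
facet normal 0.849 0.158 0.505
outer loop
vertex 4.434 -3.065 3.791
vertex 4.374 -3.608 4.062
vertex 4.679 -3.562 3.535
endloop
endfacet
facet normal -0.848 -0.159 -0.506
outer loop
vertex 2.576 -3.944 2.991
vertex 2.881 -3.898 2.465
vertex 2.821 -4.441 2.736
endloop
endfacet
facet normal -0.345 -0.558 0.755
outer loop
vertex 2.576 -3.944 2.991
vertex 2.821 -4.441 2.736
vertex 4.374 -3.608 4.062
endloop
endfacet
facet normal -0.345 -0.558 0.755
outer loop
vertex 4.374 -3.608 4.062
vertex 2.821 -4.441 2.736
vertex 4.619 -4.105 3.807
endloop
endfacet
facet normal 0.848 0.159 0.505
outer loop
vertex 4.374 -3.608 4.062
vertex 4.619 -4.105 3.807
vertex 4.679 -3.562 3.535
endloop
endfacet
facet normal -0.849 -0.158 -0.505
outer loop
vertex 2.821 -4.441 2.736
vertex 2.881 -3.898 2.465
vertex 3.126 -4.395 2.209
endloop
endfacet
facet normal 0.175 -0.984 0.015
outer loop
vertex 2.821 -4.441 2.736
vertex 3.126 -4.395 2.209
vertex 4.619 -4.105 3.807
endloop
endfacet
facet normal 0.175 -0.984 0.015
outer loop
vertex 4.619 -4.105 3.807
vertex 3.126 -4.395 2.209
vertex 4.924 -4.059 3.28
endloop
endfacet
facet normal 0.848 0.159 0.505
outer loop
vertex 4.619 -4.105 3.807
vertex 4.924 -4.059 3.28
vertex 4.679 -3.562 3.535
endloop
endfacet
facet normal -0.849 -0.158 -0.505
outer loop
vertex 3.126 -4.395 2.209
vertex 2.881 -3.898 2.465
vertex 3.186 -3.852 1.938
endloop
endfacet
facet normal 0.520 -0.427 -0.740
outer loop
vertex 3.126 -4.395 2.209
vertex 3.186 -3.852 1.938
vertex 4.924 -4.059 3.28
endloop
endfacet
facet normal 0.520 -0.427 -0.740
outer loop
vertex 4.924 -4.059 3.28
vertex 3.186 -3.852 1.938
vertex 4.984 -3.516 3.009
endloop
endfacet
facet normal 0.848 0.159 0.506
outer loop
vertex 4.924 -4.059 3.28
vertex 4.984 -3.516 3.009
vertex 4.679 -3.562 3.535
endloop
endfacet

endsolid


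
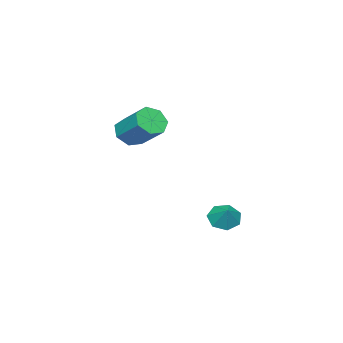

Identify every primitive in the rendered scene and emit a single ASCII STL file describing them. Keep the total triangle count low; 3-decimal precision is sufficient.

solid 
facet normal -0.516 -0.505 -0.692
outer loop
vertex -0.862 0.495 -3.523
vertex -1.586 0.68 -3.118
vertex -1.194 1.12 -3.731
endloop
endfacet
facet normal 0.893 0.418 -0.168
outer loop
vertex -0.862 0.495 -3.523
vertex -1.194 1.12 -3.731
vertex -0.994 1.26 -2.322
endloop
endfacet
facet normal -0.516 -0.505 -0.692
outer loop
vertex -1.194 1.12 -3.731
vertex -1.586 0.68 -3.118
vertex -1.822 1.413 -3.477
endloop
endfacet
facet normal 0.370 0.918 -0.144
outer loop
vertex -1.194 1.12 -3.731
vertex -1.822 1.413 -3.477
vertex -0.994 1.26 -2.322
endloop
endfacet
facet normal -0.515 -0.505 -0.693
outer loop
vertex -1.822 1.413 -3.477
vertex -1.586 0.68 -3.118
vertex -2.272 1.154 -2.954
endloop
endfacet
facet normal -0.215 0.936 0.278
outer loop
vertex -1.822 1.413 -3.477
vertex -2.272 1.154 -2.954
vertex -0.994 1.26 -2.322
endloop
endfacet
facet normal -0.515 -0.505 -0.693
outer loop
vertex -2.272 1.154 -2.954
vertex -1.586 0.68 -3.118
vertex -2.206 0.538 -2.554
endloop
endfacet
facet normal -0.424 0.461 0.780
outer loop
vertex -2.272 1.154 -2.954
vertex -2.206 0.538 -2.554
vertex -0.994 1.26 -2.322
endloop
endfacet
facet normal -0.515 -0.504 -0.693
outer loop
vertex -2.206 0.538 -2.554
vertex -1.586 0.68 -3.118
vertex -1.673 0.028 -2.579
endloop
endfacet
facet normal -0.098 -0.151 0.984
outer loop
vertex -2.206 0.538 -2.554
vertex -1.673 0.028 -2.579
vertex -0.994 1.26 -2.322
endloop
endfacet
facet normal -0.515 -0.504 -0.693
outer loop
vertex -1.673 0.028 -2.579
vertex -1.586 0.68 -3.118
vertex -1.075 0.01 -3.01
endloop
endfacet
facet normal 0.517 -0.438 0.735
outer loop
vertex -1.673 0.028 -2.579
vertex -1.075 0.01 -3.01
vertex -0.994 1.26 -2.322
endloop
endfacet
facet normal -0.516 -0.505 -0.692
outer loop
vertex -1.075 0.01 -3.01
vertex -1.586 0.68 -3.118
vertex -0.862 0.495 -3.523
endloop
endfacet
facet normal 0.957 -0.185 0.223
outer loop
vertex -1.075 0.01 -3.01
vertex -0.862 0.495 -3.523
vertex -0.994 1.26 -2.322
endloop
endfacet
facet normal -0.172 -0.784 -0.597
outer loop
vertex 1.229 -2.854 1.678
vertex 0.662 -3.194 2.288
vertex 0.483 -2.635 1.606
endloop
endfacet
facet normal 0.240 0.554 -0.797
outer loop
vertex 1.229 -2.854 1.678
vertex 0.483 -2.635 1.606
vertex 1.565 -1.326 2.842
endloop
endfacet
facet normal 0.240 0.554 -0.797
outer loop
vertex 1.565 -1.326 2.842
vertex 0.483 -2.635 1.606
vertex 0.819 -1.107 2.77
endloop
endfacet
facet normal 0.172 0.784 0.597
outer loop
vertex 1.565 -1.326 2.842
vertex 0.819 -1.107 2.77
vertex 0.998 -1.666 3.452
endloop
endfacet
facet normal -0.172 -0.784 -0.597
outer loop
vertex 0.483 -2.635 1.606
vertex 0.662 -3.194 2.288
vertex -0.128 -2.837 2.047
endloop
endfacet
facet normal -0.598 0.565 -0.569
outer loop
vertex 0.483 -2.635 1.606
vertex -0.128 -2.837 2.047
vertex 0.819 -1.107 2.77
endloop
endfacet
facet normal -0.598 0.565 -0.569
outer loop
vertex 0.819 -1.107 2.77
vertex -0.128 -2.837 2.047
vertex 0.208 -1.309 3.212
endloop
endfacet
facet normal 0.173 0.784 0.597
outer loop
vertex 0.819 -1.107 2.77
vertex 0.208 -1.309 3.212
vertex 0.998 -1.666 3.452
endloop
endfacet
facet normal -0.172 -0.784 -0.597
outer loop
vertex -0.128 -2.837 2.047
vertex 0.662 -3.194 2.288
vertex -0.145 -3.308 2.67
endloop
endfacet
facet normal -0.985 0.150 0.087
outer loop
vertex -0.128 -2.837 2.047
vertex -0.145 -3.308 2.67
vertex 0.208 -1.309 3.212
endloop
endfacet
facet normal -0.985 0.150 0.087
outer loop
vertex 0.208 -1.309 3.212
vertex -0.145 -3.308 2.67
vertex 0.191 -1.78 3.834
endloop
endfacet
facet normal 0.172 0.783 0.598
outer loop
vertex 0.208 -1.309 3.212
vertex 0.191 -1.78 3.834
vertex 0.998 -1.666 3.452
endloop
endfacet
facet normal -0.172 -0.784 -0.597
outer loop
vertex -0.145 -3.308 2.67
vertex 0.662 -3.194 2.288
vertex 0.446 -3.693 3.005
endloop
endfacet
facet normal -0.630 -0.378 0.678
outer loop
vertex -0.145 -3.308 2.67
vertex 0.446 -3.693 3.005
vertex 0.191 -1.78 3.834
endloop
endfacet
facet normal -0.630 -0.378 0.678
outer loop
vertex 0.191 -1.78 3.834
vertex 0.446 -3.693 3.005
vertex 0.782 -2.165 4.169
endloop
endfacet
facet normal 0.172 0.784 0.597
outer loop
vertex 0.191 -1.78 3.834
vertex 0.782 -2.165 4.169
vertex 0.998 -1.666 3.452
endloop
endfacet
facet normal -0.172 -0.784 -0.597
outer loop
vertex 0.446 -3.693 3.005
vertex 0.662 -3.194 2.288
vertex 1.2 -3.702 2.8
endloop
endfacet
facet normal 0.199 -0.621 0.758
outer loop
vertex 0.446 -3.693 3.005
vertex 1.2 -3.702 2.8
vertex 0.782 -2.165 4.169
endloop
endfacet
facet normal 0.199 -0.621 0.758
outer loop
vertex 0.782 -2.165 4.169
vertex 1.2 -3.702 2.8
vertex 1.536 -2.174 3.964
endloop
endfacet
facet normal 0.172 0.784 0.597
outer loop
vertex 0.782 -2.165 4.169
vertex 1.536 -2.174 3.964
vertex 0.998 -1.666 3.452
endloop
endfacet
facet normal -0.173 -0.784 -0.596
outer loop
vertex 1.2 -3.702 2.8
vertex 0.662 -3.194 2.288
vertex 1.548 -3.329 2.209
endloop
endfacet
facet normal 0.878 -0.397 0.267
outer loop
vertex 1.2 -3.702 2.8
vertex 1.548 -3.329 2.209
vertex 1.536 -2.174 3.964
endloop
endfacet
facet normal 0.878 -0.397 0.267
outer loop
vertex 1.536 -2.174 3.964
vertex 1.548 -3.329 2.209
vertex 1.884 -1.801 3.373
endloop
endfacet
facet normal 0.173 0.784 0.596
outer loop
vertex 1.536 -2.174 3.964
vertex 1.884 -1.801 3.373
vertex 0.998 -1.666 3.452
endloop
endfacet
facet normal -0.173 -0.783 -0.597
outer loop
vertex 1.548 -3.329 2.209
vertex 0.662 -3.194 2.288
vertex 1.229 -2.854 1.678
endloop
endfacet
facet normal 0.896 0.127 -0.425
outer loop
vertex 1.548 -3.329 2.209
vertex 1.229 -2.854 1.678
vertex 1.884 -1.801 3.373
endloop
endfacet
facet normal 0.896 0.127 -0.425
outer loop
vertex 1.884 -1.801 3.373
vertex 1.229 -2.854 1.678
vertex 1.565 -1.326 2.842
endloop
endfacet
facet normal 0.173 0.783 0.597
outer loop
vertex 1.884 -1.801 3.373
vertex 1.565 -1.326 2.842
vertex 0.998 -1.666 3.452
endloop
endfacet

endsolid


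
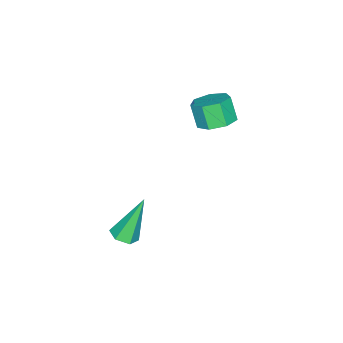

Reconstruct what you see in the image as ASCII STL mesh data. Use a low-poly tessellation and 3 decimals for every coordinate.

solid 
facet normal 0.361 -0.223 -0.905
outer loop
vertex 2.006 -1.014 -2.66
vertex 1.428 -0.96 -2.904
vertex 1.806 -0.457 -2.877
endloop
endfacet
facet normal 0.761 0.454 0.463
outer loop
vertex 2.006 -1.014 -2.66
vertex 1.806 -0.457 -2.877
vertex 0.652 -0.48 -0.956
endloop
endfacet
facet normal 0.360 -0.222 -0.906
outer loop
vertex 1.806 -0.457 -2.877
vertex 1.428 -0.96 -2.904
vertex 1.228 -0.403 -3.12
endloop
endfacet
facet normal 0.070 0.996 0.054
outer loop
vertex 1.806 -0.457 -2.877
vertex 1.228 -0.403 -3.12
vertex 0.652 -0.48 -0.956
endloop
endfacet
facet normal 0.360 -0.222 -0.906
outer loop
vertex 1.228 -0.403 -3.12
vertex 1.428 -0.96 -2.904
vertex 0.849 -0.906 -3.147
endloop
endfacet
facet normal -0.780 0.598 -0.186
outer loop
vertex 1.228 -0.403 -3.12
vertex 0.849 -0.906 -3.147
vertex 0.652 -0.48 -0.956
endloop
endfacet
facet normal 0.359 -0.224 -0.906
outer loop
vertex 0.849 -0.906 -3.147
vertex 1.428 -0.96 -2.904
vertex 1.049 -1.463 -2.93
endloop
endfacet
facet normal -0.939 -0.344 -0.018
outer loop
vertex 0.849 -0.906 -3.147
vertex 1.049 -1.463 -2.93
vertex 0.652 -0.48 -0.956
endloop
endfacet
facet normal 0.360 -0.224 -0.906
outer loop
vertex 1.049 -1.463 -2.93
vertex 1.428 -0.96 -2.904
vertex 1.627 -1.517 -2.687
endloop
endfacet
facet normal -0.247 -0.886 0.392
outer loop
vertex 1.049 -1.463 -2.93
vertex 1.627 -1.517 -2.687
vertex 0.652 -0.48 -0.956
endloop
endfacet
facet normal 0.361 -0.224 -0.905
outer loop
vertex 1.627 -1.517 -2.687
vertex 1.428 -0.96 -2.904
vertex 2.006 -1.014 -2.66
endloop
endfacet
facet normal 0.603 -0.488 0.632
outer loop
vertex 1.627 -1.517 -2.687
vertex 2.006 -1.014 -2.66
vertex 0.652 -0.48 -0.956
endloop
endfacet
facet normal 0.221 0.404 -0.888
outer loop
vertex -3.213 1.064 1.291
vertex -3.601 0.416 0.9
vertex -3.932 1.156 1.154
endloop
endfacet
facet normal 0.036 0.907 0.420
outer loop
vertex -3.213 1.064 1.291
vertex -3.932 1.156 1.154
vertex -3.472 0.593 2.33
endloop
endfacet
facet normal 0.036 0.907 0.420
outer loop
vertex -3.472 0.593 2.33
vertex -3.932 1.156 1.154
vertex -4.191 0.685 2.193
endloop
endfacet
facet normal -0.221 -0.402 0.889
outer loop
vertex -3.472 0.593 2.33
vertex -4.191 0.685 2.193
vertex -3.859 -0.056 1.94
endloop
endfacet
facet normal 0.221 0.404 -0.888
outer loop
vertex -3.932 1.156 1.154
vertex -3.601 0.416 0.9
vertex -4.401 0.691 0.826
endloop
endfacet
facet normal -0.739 0.663 0.116
outer loop
vertex -3.932 1.156 1.154
vertex -4.401 0.691 0.826
vertex -4.191 0.685 2.193
endloop
endfacet
facet normal -0.739 0.663 0.116
outer loop
vertex -4.191 0.685 2.193
vertex -4.401 0.691 0.826
vertex -4.66 0.22 1.865
endloop
endfacet
facet normal -0.222 -0.403 0.888
outer loop
vertex -4.191 0.685 2.193
vertex -4.66 0.22 1.865
vertex -3.859 -0.056 1.94
endloop
endfacet
facet normal 0.221 0.403 -0.888
outer loop
vertex -4.401 0.691 0.826
vertex -3.601 0.416 0.9
vertex -4.268 0.018 0.554
endloop
endfacet
facet normal -0.958 -0.078 -0.274
outer loop
vertex -4.401 0.691 0.826
vertex -4.268 0.018 0.554
vertex -4.66 0.22 1.865
endloop
endfacet
facet normal -0.958 -0.080 -0.274
outer loop
vertex -4.66 0.22 1.865
vertex -4.268 0.018 0.554
vertex -4.526 -0.453 1.594
endloop
endfacet
facet normal -0.222 -0.402 0.888
outer loop
vertex -4.66 0.22 1.865
vertex -4.526 -0.453 1.594
vertex -3.859 -0.056 1.94
endloop
endfacet
facet normal 0.221 0.402 -0.888
outer loop
vertex -4.268 0.018 0.554
vertex -3.601 0.416 0.9
vertex -3.632 -0.355 0.543
endloop
endfacet
facet normal -0.455 -0.763 -0.459
outer loop
vertex -4.268 0.018 0.554
vertex -3.632 -0.355 0.543
vertex -4.526 -0.453 1.594
endloop
endfacet
facet normal -0.456 -0.763 -0.459
outer loop
vertex -4.526 -0.453 1.594
vertex -3.632 -0.355 0.543
vertex -3.89 -0.826 1.582
endloop
endfacet
facet normal -0.220 -0.404 0.888
outer loop
vertex -4.526 -0.453 1.594
vertex -3.89 -0.826 1.582
vertex -3.859 -0.056 1.94
endloop
endfacet
facet normal 0.221 0.402 -0.888
outer loop
vertex -3.632 -0.355 0.543
vertex -3.601 0.416 0.9
vertex -2.972 -0.148 0.801
endloop
endfacet
facet normal 0.390 -0.871 -0.298
outer loop
vertex -3.632 -0.355 0.543
vertex -2.972 -0.148 0.801
vertex -3.89 -0.826 1.582
endloop
endfacet
facet normal 0.390 -0.871 -0.298
outer loop
vertex -3.89 -0.826 1.582
vertex -2.972 -0.148 0.801
vertex -3.231 -0.619 1.84
endloop
endfacet
facet normal -0.221 -0.404 0.888
outer loop
vertex -3.89 -0.826 1.582
vertex -3.231 -0.619 1.84
vertex -3.859 -0.056 1.94
endloop
endfacet
facet normal 0.222 0.403 -0.888
outer loop
vertex -2.972 -0.148 0.801
vertex -3.601 0.416 0.9
vertex -2.786 0.483 1.134
endloop
endfacet
facet normal 0.942 -0.324 0.088
outer loop
vertex -2.972 -0.148 0.801
vertex -2.786 0.483 1.134
vertex -3.231 -0.619 1.84
endloop
endfacet
facet normal 0.942 -0.324 0.088
outer loop
vertex -3.231 -0.619 1.84
vertex -2.786 0.483 1.134
vertex -3.045 0.012 2.173
endloop
endfacet
facet normal -0.220 -0.404 0.888
outer loop
vertex -3.231 -0.619 1.84
vertex -3.045 0.012 2.173
vertex -3.859 -0.056 1.94
endloop
endfacet
facet normal 0.222 0.403 -0.888
outer loop
vertex -2.786 0.483 1.134
vertex -3.601 0.416 0.9
vertex -3.213 1.064 1.291
endloop
endfacet
facet normal 0.785 0.467 0.407
outer loop
vertex -2.786 0.483 1.134
vertex -3.213 1.064 1.291
vertex -3.045 0.012 2.173
endloop
endfacet
facet normal 0.785 0.467 0.407
outer loop
vertex -3.045 0.012 2.173
vertex -3.213 1.064 1.291
vertex -3.472 0.593 2.33
endloop
endfacet
facet normal -0.221 -0.402 0.889
outer loop
vertex -3.045 0.012 2.173
vertex -3.472 0.593 2.33
vertex -3.859 -0.056 1.94
endloop
endfacet

endsolid


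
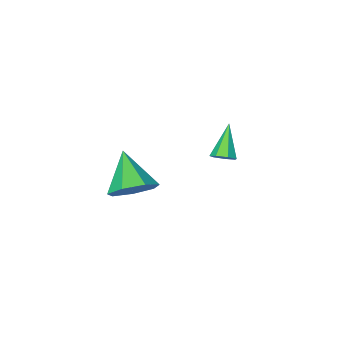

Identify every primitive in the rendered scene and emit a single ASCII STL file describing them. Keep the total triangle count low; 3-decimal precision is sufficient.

solid 
facet normal 0.208 0.755 -0.622
outer loop
vertex 4.6 5.051 3.539
vertex 3.88 4.684 2.853
vertex 3.746 5.375 3.646
endloop
endfacet
facet normal 0.182 0.159 0.970
outer loop
vertex 4.6 5.051 3.539
vertex 3.746 5.375 3.646
vertex 3.48 3.236 4.047
endloop
endfacet
facet normal 0.209 0.754 -0.622
outer loop
vertex 3.746 5.375 3.646
vertex 3.88 4.684 2.853
vertex 2.993 5.179 3.155
endloop
endfacet
facet normal -0.572 0.219 0.790
outer loop
vertex 3.746 5.375 3.646
vertex 2.993 5.179 3.155
vertex 3.48 3.236 4.047
endloop
endfacet
facet normal 0.209 0.755 -0.622
outer loop
vertex 2.993 5.179 3.155
vertex 3.88 4.684 2.853
vertex 2.908 4.611 2.437
endloop
endfacet
facet normal -0.965 -0.139 0.224
outer loop
vertex 2.993 5.179 3.155
vertex 2.908 4.611 2.437
vertex 3.48 3.236 4.047
endloop
endfacet
facet normal 0.209 0.755 -0.622
outer loop
vertex 2.908 4.611 2.437
vertex 3.88 4.684 2.853
vertex 3.555 4.098 2.032
endloop
endfacet
facet normal -0.701 -0.646 -0.302
outer loop
vertex 2.908 4.611 2.437
vertex 3.555 4.098 2.032
vertex 3.48 3.236 4.047
endloop
endfacet
facet normal 0.209 0.755 -0.622
outer loop
vertex 3.555 4.098 2.032
vertex 3.88 4.684 2.853
vertex 4.447 4.027 2.245
endloop
endfacet
facet normal 0.021 -0.919 -0.393
outer loop
vertex 3.555 4.098 2.032
vertex 4.447 4.027 2.245
vertex 3.48 3.236 4.047
endloop
endfacet
facet normal 0.208 0.755 -0.622
outer loop
vertex 4.447 4.027 2.245
vertex 3.88 4.684 2.853
vertex 4.912 4.451 2.916
endloop
endfacet
facet normal 0.657 -0.754 0.021
outer loop
vertex 4.447 4.027 2.245
vertex 4.912 4.451 2.916
vertex 3.48 3.236 4.047
endloop
endfacet
facet normal 0.208 0.755 -0.622
outer loop
vertex 4.912 4.451 2.916
vertex 3.88 4.684 2.853
vertex 4.6 5.051 3.539
endloop
endfacet
facet normal 0.728 -0.274 0.628
outer loop
vertex 4.912 4.451 2.916
vertex 4.6 5.051 3.539
vertex 3.48 3.236 4.047
endloop
endfacet
facet normal 0.496 0.519 -0.696
outer loop
vertex -0.416 3.481 2.139
vertex -0.879 3.801 2.048
vertex -0.453 3.889 2.417
endloop
endfacet
facet normal 0.685 -0.367 0.629
outer loop
vertex -0.416 3.481 2.139
vertex -0.453 3.889 2.417
vertex -1.721 2.919 3.232
endloop
endfacet
facet normal 0.496 0.518 -0.697
outer loop
vertex -0.453 3.889 2.417
vertex -0.879 3.801 2.048
vertex -0.81 4.231 2.417
endloop
endfacet
facet normal 0.318 0.331 0.888
outer loop
vertex -0.453 3.889 2.417
vertex -0.81 4.231 2.417
vertex -1.721 2.919 3.232
endloop
endfacet
facet normal 0.496 0.518 -0.697
outer loop
vertex -0.81 4.231 2.417
vertex -0.879 3.801 2.048
vertex -1.219 4.249 2.139
endloop
endfacet
facet normal -0.398 0.667 0.629
outer loop
vertex -0.81 4.231 2.417
vertex -1.219 4.249 2.139
vertex -1.721 2.919 3.232
endloop
endfacet
facet normal 0.496 0.518 -0.697
outer loop
vertex -1.219 4.249 2.139
vertex -0.879 3.801 2.048
vertex -1.372 3.93 1.793
endloop
endfacet
facet normal -0.920 0.388 0.049
outer loop
vertex -1.219 4.249 2.139
vertex -1.372 3.93 1.793
vertex -1.721 2.919 3.232
endloop
endfacet
facet normal 0.496 0.519 -0.696
outer loop
vertex -1.372 3.93 1.793
vertex -0.879 3.801 2.048
vertex -1.153 3.514 1.639
endloop
endfacet
facet normal -0.859 -0.298 -0.417
outer loop
vertex -1.372 3.93 1.793
vertex -1.153 3.514 1.639
vertex -1.721 2.919 3.232
endloop
endfacet
facet normal 0.495 0.520 -0.696
outer loop
vertex -1.153 3.514 1.639
vertex -0.879 3.801 2.048
vertex -0.727 3.315 1.793
endloop
endfacet
facet normal -0.257 -0.872 -0.417
outer loop
vertex -1.153 3.514 1.639
vertex -0.727 3.315 1.793
vertex -1.721 2.919 3.232
endloop
endfacet
facet normal 0.496 0.520 -0.695
outer loop
vertex -0.727 3.315 1.793
vertex -0.879 3.801 2.048
vertex -0.416 3.481 2.139
endloop
endfacet
facet normal 0.429 -0.902 0.048
outer loop
vertex -0.727 3.315 1.793
vertex -0.416 3.481 2.139
vertex -1.721 2.919 3.232
endloop
endfacet

endsolid


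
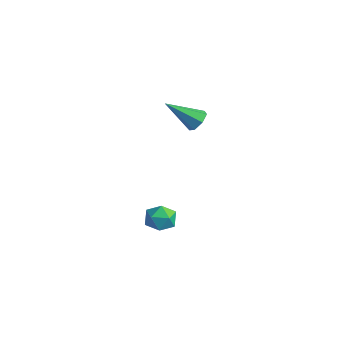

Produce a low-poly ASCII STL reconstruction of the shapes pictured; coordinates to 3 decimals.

solid 
facet normal 0.477 0.634 -0.609
outer loop
vertex -0.383 0.913 3.903
vertex -0.708 0.645 3.369
vertex -0.897 1.166 3.764
endloop
endfacet
facet normal -0.037 0.423 0.906
outer loop
vertex -0.383 0.913 3.903
vertex -0.897 1.166 3.764
vertex -1.632 -0.585 4.551
endloop
endfacet
facet normal 0.476 0.634 -0.609
outer loop
vertex -0.897 1.166 3.764
vertex -0.708 0.645 3.369
vertex -1.27 1.027 3.328
endloop
endfacet
facet normal -0.727 0.511 0.459
outer loop
vertex -0.897 1.166 3.764
vertex -1.27 1.027 3.328
vertex -1.632 -0.585 4.551
endloop
endfacet
facet normal 0.476 0.635 -0.609
outer loop
vertex -1.27 1.027 3.328
vertex -0.708 0.645 3.369
vertex -1.219 0.6 2.923
endloop
endfacet
facet normal -0.978 0.070 -0.197
outer loop
vertex -1.27 1.027 3.328
vertex -1.219 0.6 2.923
vertex -1.632 -0.585 4.551
endloop
endfacet
facet normal 0.476 0.635 -0.609
outer loop
vertex -1.219 0.6 2.923
vertex -0.708 0.645 3.369
vertex -0.784 0.208 2.854
endloop
endfacet
facet normal -0.600 -0.567 -0.565
outer loop
vertex -1.219 0.6 2.923
vertex -0.784 0.208 2.854
vertex -1.632 -0.585 4.551
endloop
endfacet
facet normal 0.476 0.635 -0.609
outer loop
vertex -0.784 0.208 2.854
vertex -0.708 0.645 3.369
vertex -0.292 0.145 3.173
endloop
endfacet
facet normal 0.122 -0.921 -0.370
outer loop
vertex -0.784 0.208 2.854
vertex -0.292 0.145 3.173
vertex -1.632 -0.585 4.551
endloop
endfacet
facet normal 0.476 0.635 -0.609
outer loop
vertex -0.292 0.145 3.173
vertex -0.708 0.645 3.369
vertex -0.113 0.459 3.64
endloop
endfacet
facet normal 0.644 -0.726 0.241
outer loop
vertex -0.292 0.145 3.173
vertex -0.113 0.459 3.64
vertex -1.632 -0.585 4.551
endloop
endfacet
facet normal 0.476 0.635 -0.608
outer loop
vertex -0.113 0.459 3.64
vertex -0.708 0.645 3.369
vertex -0.383 0.913 3.903
endloop
endfacet
facet normal 0.573 -0.128 0.809
outer loop
vertex -0.113 0.459 3.64
vertex -0.383 0.913 3.903
vertex -1.632 -0.585 4.551
endloop
endfacet
facet normal 0.468 0.419 0.778
outer loop
vertex -0.357 -0.877 -2.178
vertex -0.642 -1.51 -1.666
vertex 0.113 -1.593 -2.075
endloop
endfacet
facet normal 0.813 0.558 0.168
outer loop
vertex -0.357 -0.877 -2.178
vertex 0.113 -1.593 -2.075
vertex 0.032 -1.239 -2.857
endloop
endfacet
facet normal 0.360 0.893 -0.270
outer loop
vertex -0.357 -0.877 -2.178
vertex 0.032 -1.239 -2.857
vertex -0.772 -0.937 -2.931
endloop
endfacet
facet normal -0.265 0.962 0.070
outer loop
vertex -0.357 -0.877 -2.178
vertex -0.772 -0.937 -2.931
vertex -1.188 -1.105 -2.195
endloop
endfacet
facet normal -0.198 0.669 0.717
outer loop
vertex -0.357 -0.877 -2.178
vertex -1.188 -1.105 -2.195
vertex -0.642 -1.51 -1.666
endloop
endfacet
facet normal 0.989 -0.065 -0.132
outer loop
vertex 0.032 -1.239 -2.857
vertex 0.113 -1.593 -2.075
vertex -0.012 -2.095 -2.765
endloop
endfacet
facet normal 0.431 -0.289 0.855
outer loop
vertex 0.113 -1.593 -2.075
vertex -0.642 -1.51 -1.666
vertex -0.428 -2.263 -2.029
endloop
endfacet
facet normal -0.646 0.114 0.755
outer loop
vertex -0.642 -1.51 -1.666
vertex -1.188 -1.105 -2.195
vertex -1.232 -1.961 -2.103
endloop
endfacet
facet normal -0.754 0.589 -0.292
outer loop
vertex -1.188 -1.105 -2.195
vertex -0.772 -0.937 -2.931
vertex -1.313 -1.607 -2.885
endloop
endfacet
facet normal 0.257 0.478 -0.840
outer loop
vertex -0.772 -0.937 -2.931
vertex 0.032 -1.239 -2.857
vertex -0.558 -1.69 -3.294
endloop
endfacet
facet normal 0.265 -0.962 -0.070
outer loop
vertex -0.843 -2.323 -2.782
vertex -0.012 -2.095 -2.765
vertex -0.428 -2.263 -2.029
endloop
endfacet
facet normal -0.360 -0.893 0.270
outer loop
vertex -0.843 -2.323 -2.782
vertex -0.428 -2.263 -2.029
vertex -1.232 -1.961 -2.103
endloop
endfacet
facet normal -0.813 -0.558 -0.168
outer loop
vertex -0.843 -2.323 -2.782
vertex -1.232 -1.961 -2.103
vertex -1.313 -1.607 -2.885
endloop
endfacet
facet normal -0.468 -0.419 -0.778
outer loop
vertex -0.843 -2.323 -2.782
vertex -1.313 -1.607 -2.885
vertex -0.558 -1.69 -3.294
endloop
endfacet
facet normal 0.198 -0.669 -0.717
outer loop
vertex -0.843 -2.323 -2.782
vertex -0.558 -1.69 -3.294
vertex -0.012 -2.095 -2.765
endloop
endfacet
facet normal 0.754 -0.589 0.292
outer loop
vertex -0.428 -2.263 -2.029
vertex -0.012 -2.095 -2.765
vertex 0.113 -1.593 -2.075
endloop
endfacet
facet normal -0.257 -0.478 0.840
outer loop
vertex -1.232 -1.961 -2.103
vertex -0.428 -2.263 -2.029
vertex -0.642 -1.51 -1.666
endloop
endfacet
facet normal -0.989 0.065 0.132
outer loop
vertex -1.313 -1.607 -2.885
vertex -1.232 -1.961 -2.103
vertex -1.188 -1.105 -2.195
endloop
endfacet
facet normal -0.431 0.289 -0.855
outer loop
vertex -0.558 -1.69 -3.294
vertex -1.313 -1.607 -2.885
vertex -0.772 -0.937 -2.931
endloop
endfacet
facet normal 0.646 -0.114 -0.755
outer loop
vertex -0.012 -2.095 -2.765
vertex -0.558 -1.69 -3.294
vertex 0.032 -1.239 -2.857
endloop
endfacet

endsolid


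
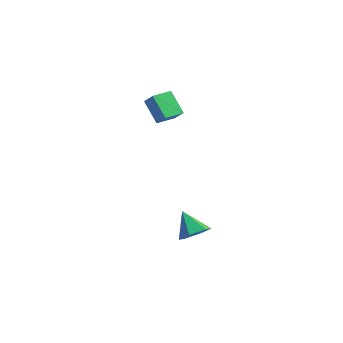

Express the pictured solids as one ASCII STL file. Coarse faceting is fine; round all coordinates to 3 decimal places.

solid 
facet normal 0.671 -0.053 -0.740
outer loop
vertex 1.868 0.356 -3.96
vertex 1.246 0.27 -4.518
vertex 1.528 1.036 -4.317
endloop
endfacet
facet normal 0.263 0.548 0.794
outer loop
vertex 1.868 0.356 -3.96
vertex 1.528 1.036 -4.317
vertex 0.254 0.35 -3.422
endloop
endfacet
facet normal 0.671 -0.053 -0.740
outer loop
vertex 1.528 1.036 -4.317
vertex 1.246 0.27 -4.518
vertex 0.906 0.95 -4.875
endloop
endfacet
facet normal -0.332 0.915 0.229
outer loop
vertex 1.528 1.036 -4.317
vertex 0.906 0.95 -4.875
vertex 0.254 0.35 -3.422
endloop
endfacet
facet normal 0.670 -0.054 -0.740
outer loop
vertex 0.906 0.95 -4.875
vertex 1.246 0.27 -4.518
vertex 0.624 0.185 -5.075
endloop
endfacet
facet normal -0.889 0.390 -0.238
outer loop
vertex 0.906 0.95 -4.875
vertex 0.624 0.185 -5.075
vertex 0.254 0.35 -3.422
endloop
endfacet
facet normal 0.670 -0.054 -0.740
outer loop
vertex 0.624 0.185 -5.075
vertex 1.246 0.27 -4.518
vertex 0.964 -0.495 -4.718
endloop
endfacet
facet normal -0.854 -0.501 -0.141
outer loop
vertex 0.624 0.185 -5.075
vertex 0.964 -0.495 -4.718
vertex 0.254 0.35 -3.422
endloop
endfacet
facet normal 0.671 -0.054 -0.740
outer loop
vertex 0.964 -0.495 -4.718
vertex 1.246 0.27 -4.518
vertex 1.586 -0.409 -4.16
endloop
endfacet
facet normal -0.260 -0.868 0.423
outer loop
vertex 0.964 -0.495 -4.718
vertex 1.586 -0.409 -4.16
vertex 0.254 0.35 -3.422
endloop
endfacet
facet normal 0.671 -0.054 -0.740
outer loop
vertex 1.586 -0.409 -4.16
vertex 1.246 0.27 -4.518
vertex 1.868 0.356 -3.96
endloop
endfacet
facet normal 0.298 -0.343 0.891
outer loop
vertex 1.586 -0.409 -4.16
vertex 1.868 0.356 -3.96
vertex 0.254 0.35 -3.422
endloop
endfacet
facet normal -0.746 0.093 -0.659
outer loop
vertex -3.619 1.385 2.194
vertex -3.514 2.45 2.225
vertex -2.644 1.322 1.082
endloop
endfacet
facet normal -0.098 -0.995 -0.029
outer loop
vertex -1.906 1.23 1.735
vertex -3.619 1.385 2.194
vertex -2.644 1.322 1.082
endloop
endfacet
facet normal -0.746 0.092 -0.659
outer loop
vertex -2.644 1.322 1.082
vertex -3.514 2.45 2.225
vertex -2.54 2.386 1.113
endloop
endfacet
facet normal 0.659 -0.043 -0.751
outer loop
vertex -2.54 2.386 1.113
vertex -1.906 1.23 1.735
vertex -2.644 1.322 1.082
endloop
endfacet
facet normal -0.659 0.043 0.751
outer loop
vertex -3.619 1.385 2.194
vertex -2.776 2.358 2.878
vertex -3.514 2.45 2.225
endloop
endfacet
facet normal -0.098 -0.995 -0.028
outer loop
vertex -2.88 1.294 2.847
vertex -3.619 1.385 2.194
vertex -1.906 1.23 1.735
endloop
endfacet
facet normal -0.659 0.042 0.751
outer loop
vertex -2.88 1.294 2.847
vertex -2.776 2.358 2.878
vertex -3.619 1.385 2.194
endloop
endfacet
facet normal 0.098 0.995 0.029
outer loop
vertex -3.514 2.45 2.225
vertex -2.776 2.358 2.878
vertex -2.54 2.386 1.113
endloop
endfacet
facet normal 0.659 -0.043 -0.751
outer loop
vertex -1.801 2.295 1.766
vertex -1.906 1.23 1.735
vertex -2.54 2.386 1.113
endloop
endfacet
facet normal 0.097 0.995 0.029
outer loop
vertex -2.54 2.386 1.113
vertex -2.776 2.358 2.878
vertex -1.801 2.295 1.766
endloop
endfacet
facet normal 0.746 -0.093 0.659
outer loop
vertex -1.801 2.295 1.766
vertex -2.88 1.294 2.847
vertex -1.906 1.23 1.735
endloop
endfacet
facet normal 0.746 -0.092 0.659
outer loop
vertex -2.776 2.358 2.878
vertex -2.88 1.294 2.847
vertex -1.801 2.295 1.766
endloop
endfacet

endsolid


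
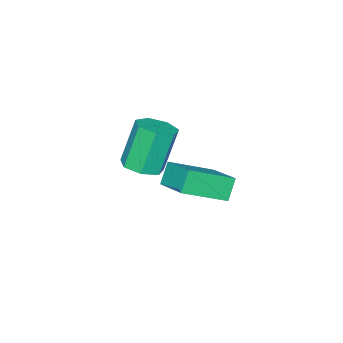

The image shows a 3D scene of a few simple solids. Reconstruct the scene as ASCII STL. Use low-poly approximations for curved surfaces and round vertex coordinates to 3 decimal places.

solid 
facet normal 0.360 -0.054 -0.931
outer loop
vertex 0.596 -1.97 0.268
vertex -0.068 -2.517 0.043
vertex -0.043 -1.628 0.001
endloop
endfacet
facet normal 0.431 0.895 0.114
outer loop
vertex 0.596 -1.97 0.268
vertex -0.043 -1.628 0.001
vertex -0.167 -1.855 2.243
endloop
endfacet
facet normal 0.430 0.896 0.114
outer loop
vertex -0.167 -1.855 2.243
vertex -0.043 -1.628 0.001
vertex -0.807 -1.514 1.976
endloop
endfacet
facet normal -0.360 0.053 0.931
outer loop
vertex -0.167 -1.855 2.243
vertex -0.807 -1.514 1.976
vertex -0.832 -2.403 2.017
endloop
endfacet
facet normal 0.360 -0.054 -0.932
outer loop
vertex -0.043 -1.628 0.001
vertex -0.068 -2.517 0.043
vertex -0.701 -1.956 -0.234
endloop
endfacet
facet normal -0.379 0.904 -0.199
outer loop
vertex -0.043 -1.628 0.001
vertex -0.701 -1.956 -0.234
vertex -0.807 -1.514 1.976
endloop
endfacet
facet normal -0.379 0.904 -0.199
outer loop
vertex -0.807 -1.514 1.976
vertex -0.701 -1.956 -0.234
vertex -1.465 -1.842 1.74
endloop
endfacet
facet normal -0.360 0.053 0.931
outer loop
vertex -0.807 -1.514 1.976
vertex -1.465 -1.842 1.74
vertex -0.832 -2.403 2.017
endloop
endfacet
facet normal 0.360 -0.054 -0.931
outer loop
vertex -0.701 -1.956 -0.234
vertex -0.068 -2.517 0.043
vertex -0.883 -2.707 -0.261
endloop
endfacet
facet normal -0.903 0.232 -0.363
outer loop
vertex -0.701 -1.956 -0.234
vertex -0.883 -2.707 -0.261
vertex -1.465 -1.842 1.74
endloop
endfacet
facet normal -0.903 0.231 -0.362
outer loop
vertex -1.465 -1.842 1.74
vertex -0.883 -2.707 -0.261
vertex -1.646 -2.592 1.713
endloop
endfacet
facet normal -0.360 0.053 0.931
outer loop
vertex -1.465 -1.842 1.74
vertex -1.646 -2.592 1.713
vertex -0.832 -2.403 2.017
endloop
endfacet
facet normal 0.360 -0.054 -0.931
outer loop
vertex -0.883 -2.707 -0.261
vertex -0.068 -2.517 0.043
vertex -0.451 -3.314 -0.059
endloop
endfacet
facet normal -0.747 -0.615 -0.253
outer loop
vertex -0.883 -2.707 -0.261
vertex -0.451 -3.314 -0.059
vertex -1.646 -2.592 1.713
endloop
endfacet
facet normal -0.747 -0.614 -0.254
outer loop
vertex -1.646 -2.592 1.713
vertex -0.451 -3.314 -0.059
vertex -1.215 -3.2 1.915
endloop
endfacet
facet normal -0.360 0.054 0.931
outer loop
vertex -1.646 -2.592 1.713
vertex -1.215 -3.2 1.915
vertex -0.832 -2.403 2.017
endloop
endfacet
facet normal 0.360 -0.054 -0.931
outer loop
vertex -0.451 -3.314 -0.059
vertex -0.068 -2.517 0.043
vertex 0.269 -3.321 0.22
endloop
endfacet
facet normal -0.028 -0.999 0.047
outer loop
vertex -0.451 -3.314 -0.059
vertex 0.269 -3.321 0.22
vertex -1.215 -3.2 1.915
endloop
endfacet
facet normal -0.028 -0.999 0.047
outer loop
vertex -1.215 -3.2 1.915
vertex 0.269 -3.321 0.22
vertex -0.495 -3.207 2.194
endloop
endfacet
facet normal -0.360 0.054 0.931
outer loop
vertex -1.215 -3.2 1.915
vertex -0.495 -3.207 2.194
vertex -0.832 -2.403 2.017
endloop
endfacet
facet normal 0.360 -0.054 -0.932
outer loop
vertex 0.269 -3.321 0.22
vertex -0.068 -2.517 0.043
vertex 0.735 -2.723 0.365
endloop
endfacet
facet normal 0.711 -0.630 0.312
outer loop
vertex 0.269 -3.321 0.22
vertex 0.735 -2.723 0.365
vertex -0.495 -3.207 2.194
endloop
endfacet
facet normal 0.711 -0.631 0.311
outer loop
vertex -0.495 -3.207 2.194
vertex 0.735 -2.723 0.365
vertex -0.028 -2.609 2.34
endloop
endfacet
facet normal -0.360 0.054 0.931
outer loop
vertex -0.495 -3.207 2.194
vertex -0.028 -2.609 2.34
vertex -0.832 -2.403 2.017
endloop
endfacet
facet normal 0.360 -0.054 -0.931
outer loop
vertex 0.735 -2.723 0.365
vertex -0.068 -2.517 0.043
vertex 0.596 -1.97 0.268
endloop
endfacet
facet normal 0.915 0.213 0.341
outer loop
vertex 0.735 -2.723 0.365
vertex 0.596 -1.97 0.268
vertex -0.028 -2.609 2.34
endloop
endfacet
facet normal 0.916 0.213 0.341
outer loop
vertex -0.028 -2.609 2.34
vertex 0.596 -1.97 0.268
vertex -0.167 -1.855 2.243
endloop
endfacet
facet normal -0.360 0.053 0.931
outer loop
vertex -0.028 -2.609 2.34
vertex -0.167 -1.855 2.243
vertex -0.832 -2.403 2.017
endloop
endfacet
facet normal -0.762 0.480 -0.434
outer loop
vertex 0.176 1.282 1.902
vertex 0.761 2.783 2.535
vertex 0.745 1.418 1.054
endloop
endfacet
facet normal -0.338 -0.867 -0.366
outer loop
vertex 2.239 0.477 1.905
vertex 0.176 1.282 1.902
vertex 0.745 1.418 1.054
endloop
endfacet
facet normal -0.763 0.480 -0.434
outer loop
vertex 0.745 1.418 1.054
vertex 0.761 2.783 2.535
vertex 1.329 2.919 1.687
endloop
endfacet
facet normal 0.552 0.132 -0.823
outer loop
vertex 1.329 2.919 1.687
vertex 2.239 0.477 1.905
vertex 0.745 1.418 1.054
endloop
endfacet
facet normal -0.552 -0.132 0.823
outer loop
vertex 0.176 1.282 1.902
vertex 2.255 1.842 3.386
vertex 0.761 2.783 2.535
endloop
endfacet
facet normal -0.338 -0.867 -0.365
outer loop
vertex 1.671 0.341 2.753
vertex 0.176 1.282 1.902
vertex 2.239 0.477 1.905
endloop
endfacet
facet normal -0.552 -0.132 0.823
outer loop
vertex 1.671 0.341 2.753
vertex 2.255 1.842 3.386
vertex 0.176 1.282 1.902
endloop
endfacet
facet normal 0.338 0.867 0.366
outer loop
vertex 0.761 2.783 2.535
vertex 2.255 1.842 3.386
vertex 1.329 2.919 1.687
endloop
endfacet
facet normal 0.552 0.132 -0.823
outer loop
vertex 2.824 1.978 2.538
vertex 2.239 0.477 1.905
vertex 1.329 2.919 1.687
endloop
endfacet
facet normal 0.338 0.867 0.366
outer loop
vertex 1.329 2.919 1.687
vertex 2.255 1.842 3.386
vertex 2.824 1.978 2.538
endloop
endfacet
facet normal 0.762 -0.480 0.434
outer loop
vertex 2.824 1.978 2.538
vertex 1.671 0.341 2.753
vertex 2.239 0.477 1.905
endloop
endfacet
facet normal 0.762 -0.480 0.435
outer loop
vertex 2.255 1.842 3.386
vertex 1.671 0.341 2.753
vertex 2.824 1.978 2.538
endloop
endfacet

endsolid


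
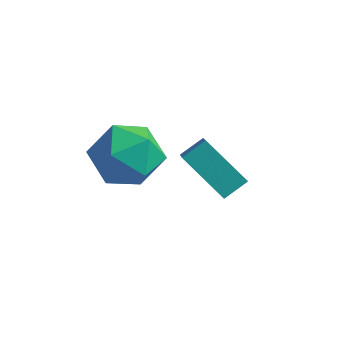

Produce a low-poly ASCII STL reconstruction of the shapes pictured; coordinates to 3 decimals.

solid 
facet normal -0.514 0.661 0.547
outer loop
vertex -4.534 1.875 2.203
vertex -4.147 1.441 3.092
vertex -3.626 2.237 2.619
endloop
endfacet
facet normal -0.334 0.938 -0.087
outer loop
vertex -4.534 1.875 2.203
vertex -3.626 2.237 2.619
vertex -3.714 2.108 1.569
endloop
endfacet
facet normal -0.609 0.522 -0.596
outer loop
vertex -4.534 1.875 2.203
vertex -3.714 2.108 1.569
vertex -4.291 1.234 1.393
endloop
endfacet
facet normal -0.960 -0.013 -0.278
outer loop
vertex -4.534 1.875 2.203
vertex -4.291 1.234 1.393
vertex -4.558 0.822 2.334
endloop
endfacet
facet normal -0.901 0.074 0.428
outer loop
vertex -4.534 1.875 2.203
vertex -4.558 0.822 2.334
vertex -4.147 1.441 3.092
endloop
endfacet
facet normal 0.378 0.915 -0.144
outer loop
vertex -3.714 2.108 1.569
vertex -3.626 2.237 2.619
vertex -2.822 1.818 2.066
endloop
endfacet
facet normal 0.086 0.467 0.880
outer loop
vertex -3.626 2.237 2.619
vertex -4.147 1.441 3.092
vertex -3.089 1.406 3.007
endloop
endfacet
facet normal -0.541 -0.484 0.688
outer loop
vertex -4.147 1.441 3.092
vertex -4.558 0.822 2.334
vertex -3.666 0.532 2.831
endloop
endfacet
facet normal -0.637 -0.623 -0.454
outer loop
vertex -4.558 0.822 2.334
vertex -4.291 1.234 1.393
vertex -3.754 0.403 1.781
endloop
endfacet
facet normal -0.070 0.241 -0.968
outer loop
vertex -4.291 1.234 1.393
vertex -3.714 2.108 1.569
vertex -3.233 1.199 1.308
endloop
endfacet
facet normal 0.960 0.013 0.278
outer loop
vertex -2.846 0.765 2.197
vertex -2.822 1.818 2.066
vertex -3.089 1.406 3.007
endloop
endfacet
facet normal 0.609 -0.522 0.596
outer loop
vertex -2.846 0.765 2.197
vertex -3.089 1.406 3.007
vertex -3.666 0.532 2.831
endloop
endfacet
facet normal 0.334 -0.938 0.087
outer loop
vertex -2.846 0.765 2.197
vertex -3.666 0.532 2.831
vertex -3.754 0.403 1.781
endloop
endfacet
facet normal 0.514 -0.661 -0.547
outer loop
vertex -2.846 0.765 2.197
vertex -3.754 0.403 1.781
vertex -3.233 1.199 1.308
endloop
endfacet
facet normal 0.901 -0.074 -0.428
outer loop
vertex -2.846 0.765 2.197
vertex -3.233 1.199 1.308
vertex -2.822 1.818 2.066
endloop
endfacet
facet normal 0.637 0.623 0.454
outer loop
vertex -3.089 1.406 3.007
vertex -2.822 1.818 2.066
vertex -3.626 2.237 2.619
endloop
endfacet
facet normal 0.070 -0.241 0.968
outer loop
vertex -3.666 0.532 2.831
vertex -3.089 1.406 3.007
vertex -4.147 1.441 3.092
endloop
endfacet
facet normal -0.378 -0.915 0.144
outer loop
vertex -3.754 0.403 1.781
vertex -3.666 0.532 2.831
vertex -4.558 0.822 2.334
endloop
endfacet
facet normal -0.086 -0.467 -0.880
outer loop
vertex -3.233 1.199 1.308
vertex -3.754 0.403 1.781
vertex -4.291 1.234 1.393
endloop
endfacet
facet normal 0.541 0.484 -0.688
outer loop
vertex -2.822 1.818 2.066
vertex -3.233 1.199 1.308
vertex -3.714 2.108 1.569
endloop
endfacet
facet normal -0.797 0.094 0.597
outer loop
vertex -2.688 3.631 1.392
vertex -3.326 4.688 0.375
vertex -3.056 3.027 0.996
endloop
endfacet
facet normal 0.399 -0.660 0.636
outer loop
vertex -1.734 2.872 0.005
vertex -2.688 3.631 1.392
vertex -3.056 3.027 0.996
endloop
endfacet
facet normal -0.797 0.094 0.597
outer loop
vertex -3.056 3.027 0.996
vertex -3.326 4.688 0.375
vertex -3.694 4.085 -0.021
endloop
endfacet
facet normal -0.454 -0.744 -0.489
outer loop
vertex -3.694 4.085 -0.021
vertex -1.734 2.872 0.005
vertex -3.056 3.027 0.996
endloop
endfacet
facet normal 0.454 0.745 0.489
outer loop
vertex -2.688 3.631 1.392
vertex -2.004 4.533 -0.616
vertex -3.326 4.688 0.375
endloop
endfacet
facet normal 0.399 -0.661 0.636
outer loop
vertex -1.366 3.475 0.401
vertex -2.688 3.631 1.392
vertex -1.734 2.872 0.005
endloop
endfacet
facet normal 0.455 0.744 0.489
outer loop
vertex -1.366 3.475 0.401
vertex -2.004 4.533 -0.616
vertex -2.688 3.631 1.392
endloop
endfacet
facet normal -0.399 0.661 -0.636
outer loop
vertex -3.326 4.688 0.375
vertex -2.004 4.533 -0.616
vertex -3.694 4.085 -0.021
endloop
endfacet
facet normal -0.454 -0.745 -0.489
outer loop
vertex -2.372 3.929 -1.012
vertex -1.734 2.872 0.005
vertex -3.694 4.085 -0.021
endloop
endfacet
facet normal -0.399 0.660 -0.636
outer loop
vertex -3.694 4.085 -0.021
vertex -2.004 4.533 -0.616
vertex -2.372 3.929 -1.012
endloop
endfacet
facet normal 0.797 -0.094 -0.597
outer loop
vertex -2.372 3.929 -1.012
vertex -1.366 3.475 0.401
vertex -1.734 2.872 0.005
endloop
endfacet
facet normal 0.797 -0.094 -0.597
outer loop
vertex -2.004 4.533 -0.616
vertex -1.366 3.475 0.401
vertex -2.372 3.929 -1.012
endloop
endfacet

endsolid
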